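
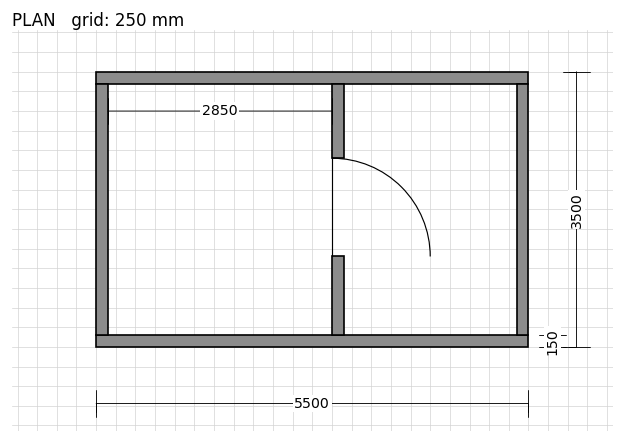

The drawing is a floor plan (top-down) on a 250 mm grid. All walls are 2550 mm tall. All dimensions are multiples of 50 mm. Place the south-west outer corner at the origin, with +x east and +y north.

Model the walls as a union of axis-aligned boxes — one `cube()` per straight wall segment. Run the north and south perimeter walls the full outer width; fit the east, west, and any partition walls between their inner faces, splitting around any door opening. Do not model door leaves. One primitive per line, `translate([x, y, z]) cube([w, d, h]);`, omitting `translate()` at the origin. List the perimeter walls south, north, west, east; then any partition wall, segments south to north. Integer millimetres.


cube([5500, 150, 2550]);
translate([0, 3350, 0]) cube([5500, 150, 2550]);
translate([0, 150, 0]) cube([150, 3200, 2550]);
translate([5350, 150, 0]) cube([150, 3200, 2550]);
translate([3000, 150, 0]) cube([150, 1000, 2550]);
translate([3000, 2400, 0]) cube([150, 950, 2550]);


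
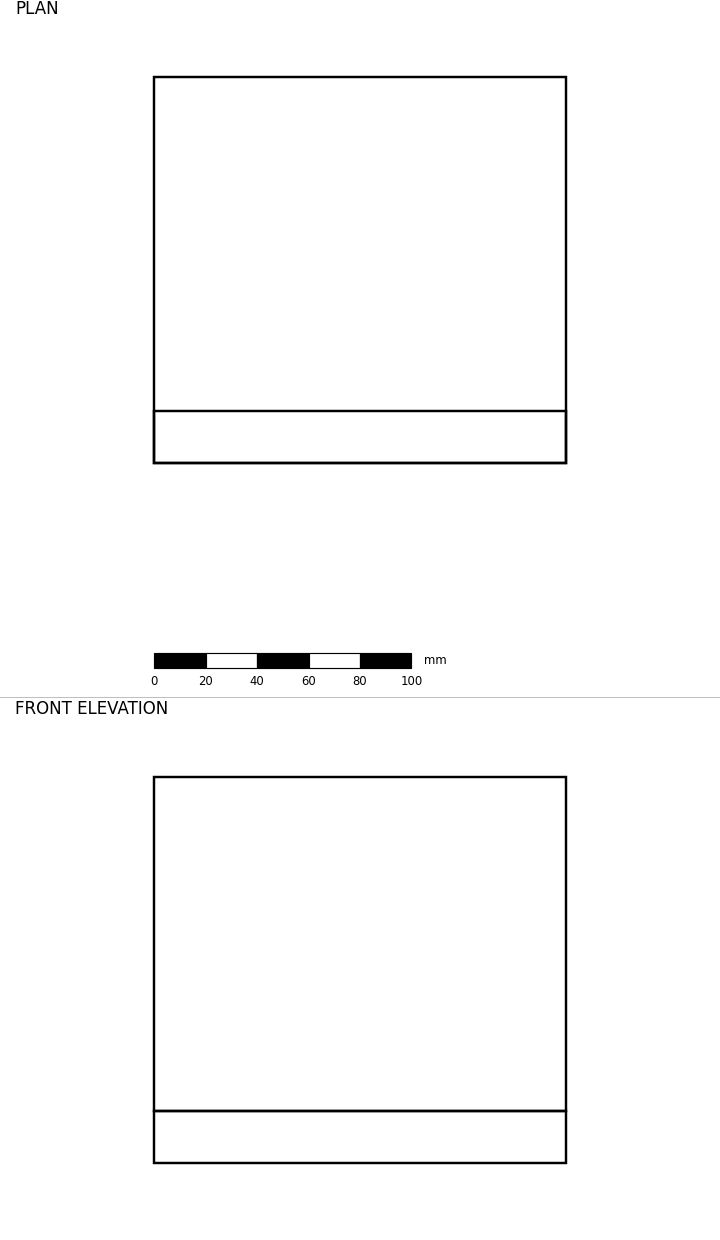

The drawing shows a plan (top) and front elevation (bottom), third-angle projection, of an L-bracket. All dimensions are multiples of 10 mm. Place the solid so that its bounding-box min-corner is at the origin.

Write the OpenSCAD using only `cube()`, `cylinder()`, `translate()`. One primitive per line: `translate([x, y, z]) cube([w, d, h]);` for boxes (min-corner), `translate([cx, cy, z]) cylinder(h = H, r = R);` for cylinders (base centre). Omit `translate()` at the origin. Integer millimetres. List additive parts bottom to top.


cube([160, 150, 20]);
translate([0, 0, 20]) cube([160, 20, 130]);


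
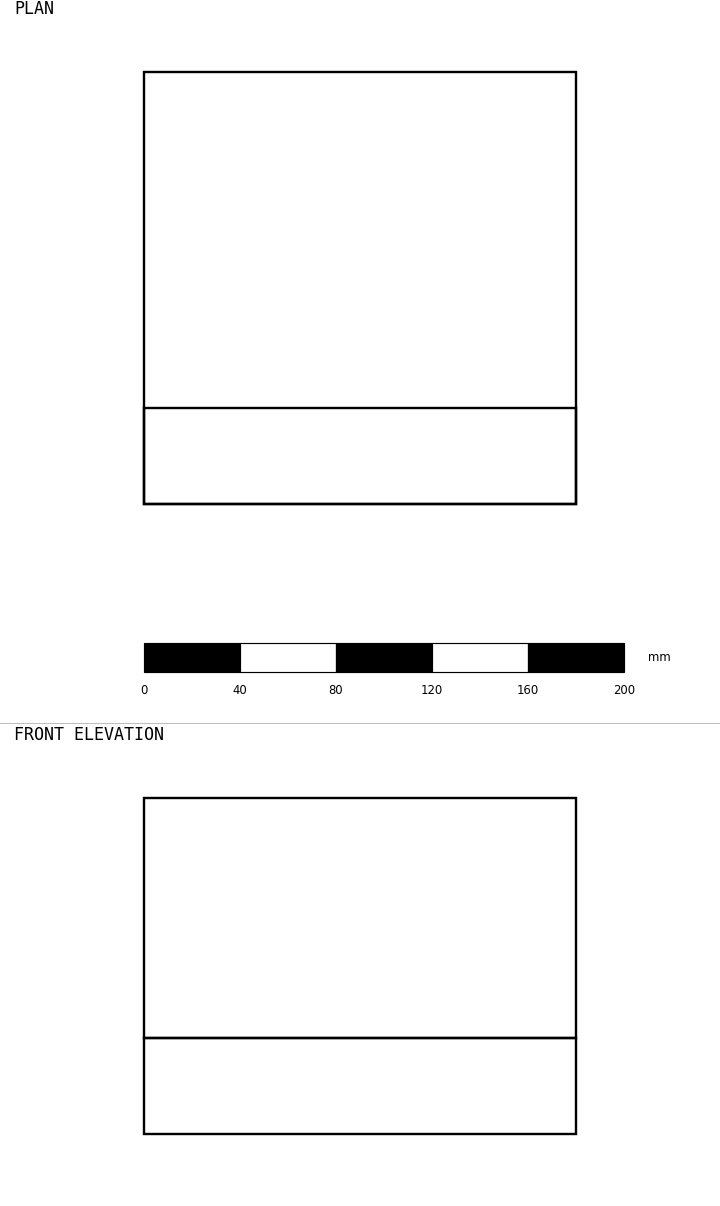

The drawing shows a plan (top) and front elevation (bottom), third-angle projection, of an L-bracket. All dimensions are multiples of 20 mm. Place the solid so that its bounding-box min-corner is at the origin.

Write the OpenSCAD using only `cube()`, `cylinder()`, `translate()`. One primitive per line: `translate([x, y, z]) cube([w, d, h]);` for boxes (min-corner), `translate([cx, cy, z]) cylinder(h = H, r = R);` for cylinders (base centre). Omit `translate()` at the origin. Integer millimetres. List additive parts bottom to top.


cube([180, 180, 40]);
translate([0, 0, 40]) cube([180, 40, 100]);


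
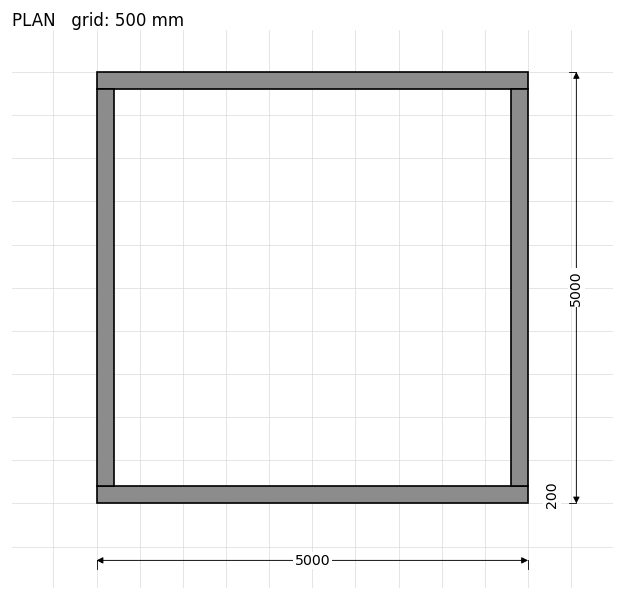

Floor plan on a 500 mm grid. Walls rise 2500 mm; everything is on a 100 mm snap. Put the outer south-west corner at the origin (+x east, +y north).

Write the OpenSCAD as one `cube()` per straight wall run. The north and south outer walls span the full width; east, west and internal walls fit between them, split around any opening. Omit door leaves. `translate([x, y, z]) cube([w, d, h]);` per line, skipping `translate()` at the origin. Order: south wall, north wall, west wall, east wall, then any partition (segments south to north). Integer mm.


cube([5000, 200, 2500]);
translate([0, 4800, 0]) cube([5000, 200, 2500]);
translate([0, 200, 0]) cube([200, 4600, 2500]);
translate([4800, 200, 0]) cube([200, 4600, 2500]);


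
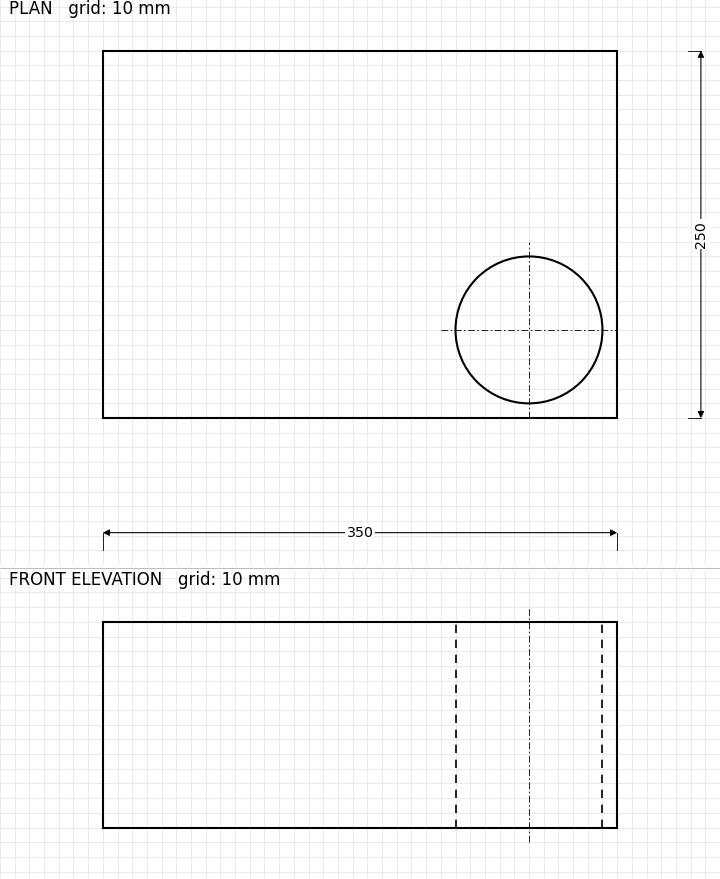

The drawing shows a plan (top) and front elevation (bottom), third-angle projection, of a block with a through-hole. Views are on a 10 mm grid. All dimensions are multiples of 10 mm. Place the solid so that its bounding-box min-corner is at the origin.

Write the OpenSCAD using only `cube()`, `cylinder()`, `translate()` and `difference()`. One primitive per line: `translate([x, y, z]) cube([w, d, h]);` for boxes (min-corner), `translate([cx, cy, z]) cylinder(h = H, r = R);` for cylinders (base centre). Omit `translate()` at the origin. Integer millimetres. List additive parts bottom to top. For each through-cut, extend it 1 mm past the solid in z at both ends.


difference() {
  cube([350, 250, 140]);
  translate([290, 60, -1]) cylinder(h = 142, r = 50);
}


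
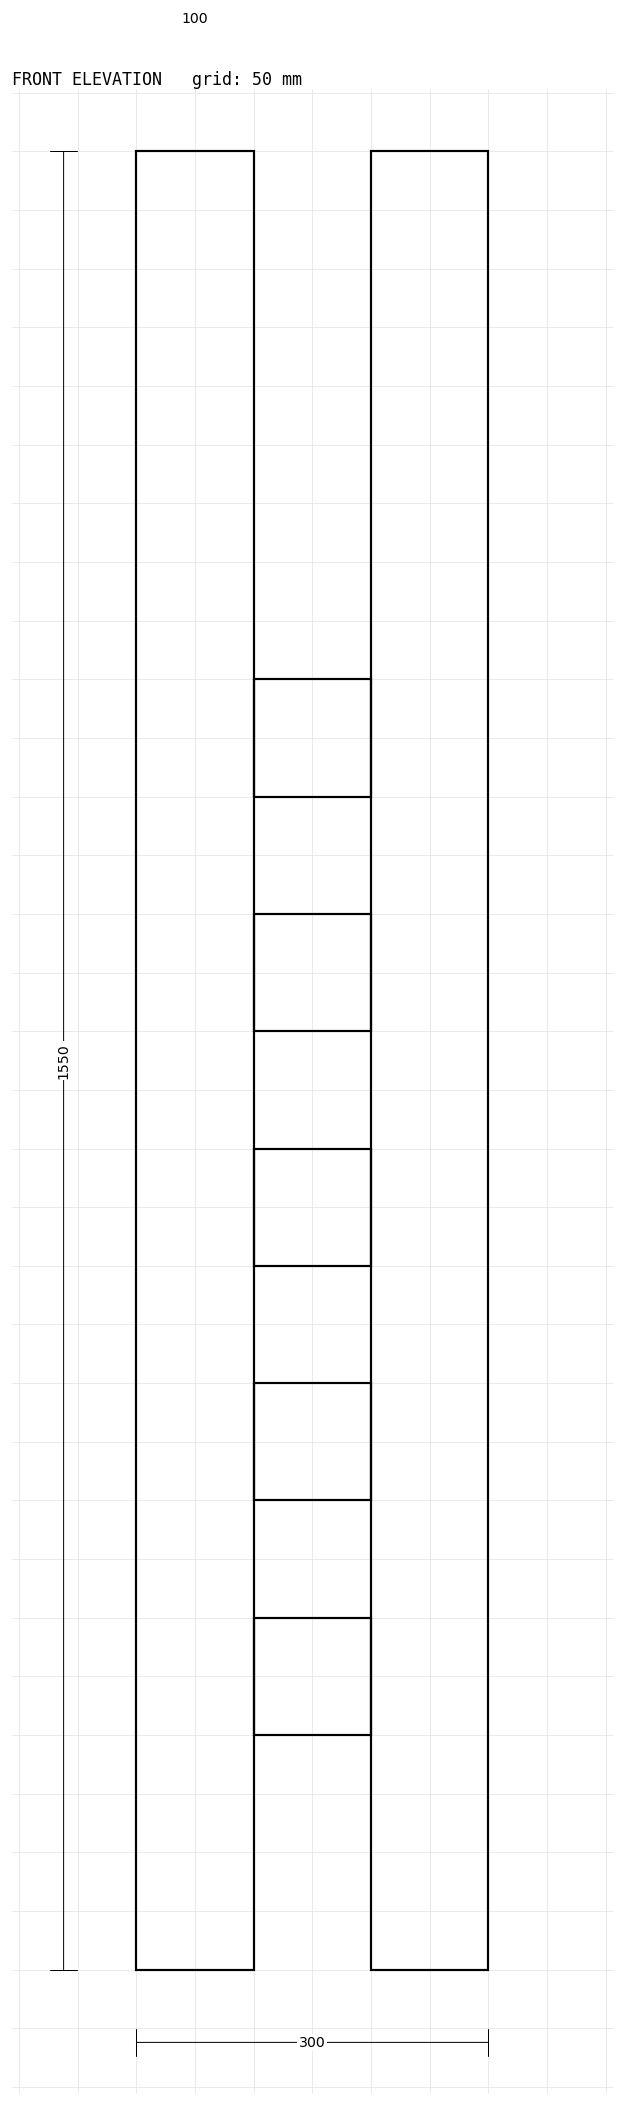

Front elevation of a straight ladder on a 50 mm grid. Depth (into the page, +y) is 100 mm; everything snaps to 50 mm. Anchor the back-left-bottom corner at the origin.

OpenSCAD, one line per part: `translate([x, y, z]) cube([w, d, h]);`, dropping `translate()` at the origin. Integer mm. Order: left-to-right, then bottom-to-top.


cube([100, 100, 1550]);
translate([100, 0, 200]) cube([100, 100, 100]);
translate([100, 0, 400]) cube([100, 100, 100]);
translate([100, 0, 600]) cube([100, 100, 100]);
translate([100, 0, 800]) cube([100, 100, 100]);
translate([100, 0, 1000]) cube([100, 100, 100]);
translate([200, 0, 0]) cube([100, 100, 1550]);


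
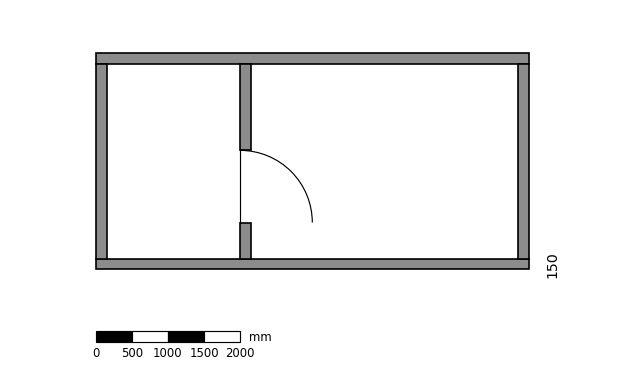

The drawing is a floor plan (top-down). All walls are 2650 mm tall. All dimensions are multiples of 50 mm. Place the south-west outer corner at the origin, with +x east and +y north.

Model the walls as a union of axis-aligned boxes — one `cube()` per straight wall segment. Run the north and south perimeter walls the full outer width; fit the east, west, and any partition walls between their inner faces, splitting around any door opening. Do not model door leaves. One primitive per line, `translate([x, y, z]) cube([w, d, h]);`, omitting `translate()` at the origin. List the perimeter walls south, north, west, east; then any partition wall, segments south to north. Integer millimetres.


cube([6000, 150, 2650]);
translate([0, 2850, 0]) cube([6000, 150, 2650]);
translate([0, 150, 0]) cube([150, 2700, 2650]);
translate([5850, 150, 0]) cube([150, 2700, 2650]);
translate([2000, 150, 0]) cube([150, 500, 2650]);
translate([2000, 1650, 0]) cube([150, 1200, 2650]);


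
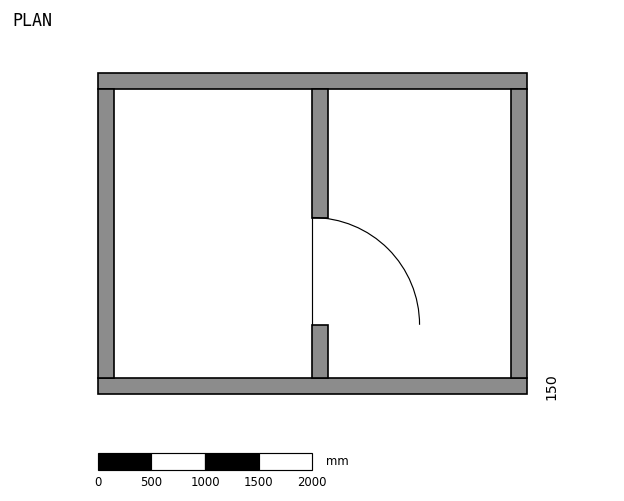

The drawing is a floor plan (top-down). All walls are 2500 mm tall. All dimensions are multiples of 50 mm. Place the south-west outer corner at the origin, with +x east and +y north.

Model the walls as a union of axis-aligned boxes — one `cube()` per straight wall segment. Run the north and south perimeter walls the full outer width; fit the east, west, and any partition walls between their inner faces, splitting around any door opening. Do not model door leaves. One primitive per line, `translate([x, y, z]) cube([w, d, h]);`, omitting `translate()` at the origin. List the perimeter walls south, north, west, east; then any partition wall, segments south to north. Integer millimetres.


cube([4000, 150, 2500]);
translate([0, 2850, 0]) cube([4000, 150, 2500]);
translate([0, 150, 0]) cube([150, 2700, 2500]);
translate([3850, 150, 0]) cube([150, 2700, 2500]);
translate([2000, 150, 0]) cube([150, 500, 2500]);
translate([2000, 1650, 0]) cube([150, 1200, 2500]);


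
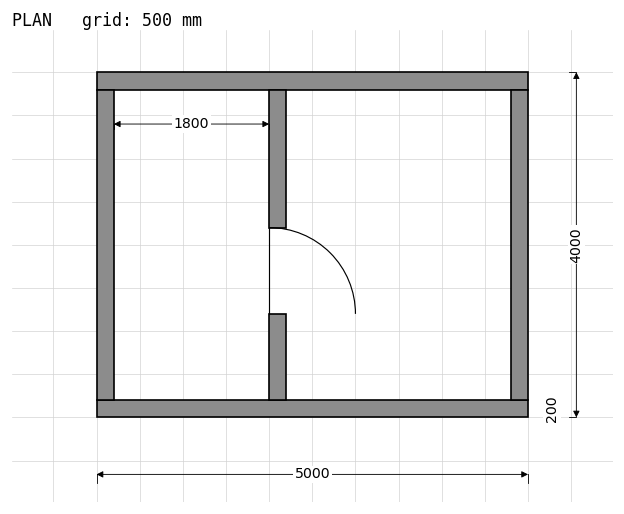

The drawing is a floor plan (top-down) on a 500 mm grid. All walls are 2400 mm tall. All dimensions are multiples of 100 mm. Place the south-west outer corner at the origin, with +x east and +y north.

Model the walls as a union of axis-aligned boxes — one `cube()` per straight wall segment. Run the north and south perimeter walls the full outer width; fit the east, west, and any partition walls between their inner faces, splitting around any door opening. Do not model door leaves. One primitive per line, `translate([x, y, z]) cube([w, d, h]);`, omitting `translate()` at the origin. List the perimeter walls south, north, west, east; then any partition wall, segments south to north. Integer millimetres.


cube([5000, 200, 2400]);
translate([0, 3800, 0]) cube([5000, 200, 2400]);
translate([0, 200, 0]) cube([200, 3600, 2400]);
translate([4800, 200, 0]) cube([200, 3600, 2400]);
translate([2000, 200, 0]) cube([200, 1000, 2400]);
translate([2000, 2200, 0]) cube([200, 1600, 2400]);


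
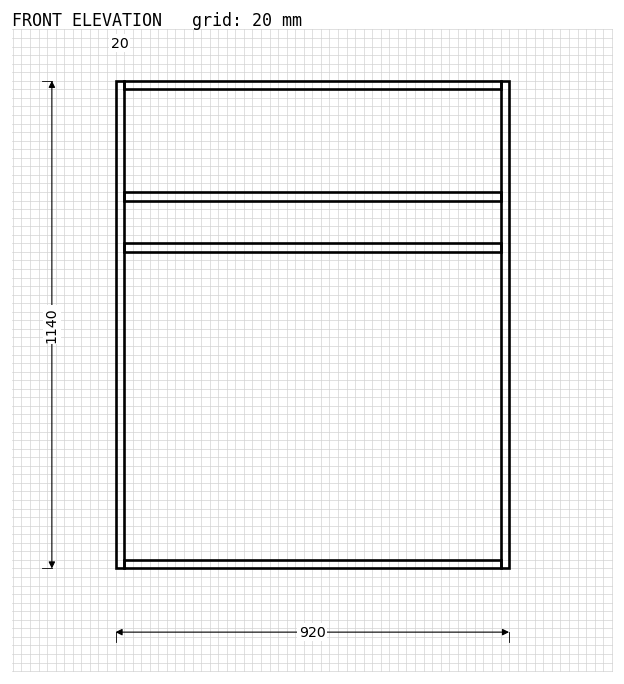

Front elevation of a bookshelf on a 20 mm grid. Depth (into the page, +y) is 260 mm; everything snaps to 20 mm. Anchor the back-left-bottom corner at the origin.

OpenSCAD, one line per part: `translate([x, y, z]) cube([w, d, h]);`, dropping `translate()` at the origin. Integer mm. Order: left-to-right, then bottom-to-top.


cube([20, 260, 1140]);
translate([20, 0, 0]) cube([880, 260, 20]);
translate([20, 0, 740]) cube([880, 260, 20]);
translate([20, 0, 860]) cube([880, 260, 20]);
translate([20, 0, 1120]) cube([880, 260, 20]);
translate([900, 0, 0]) cube([20, 260, 1140]);


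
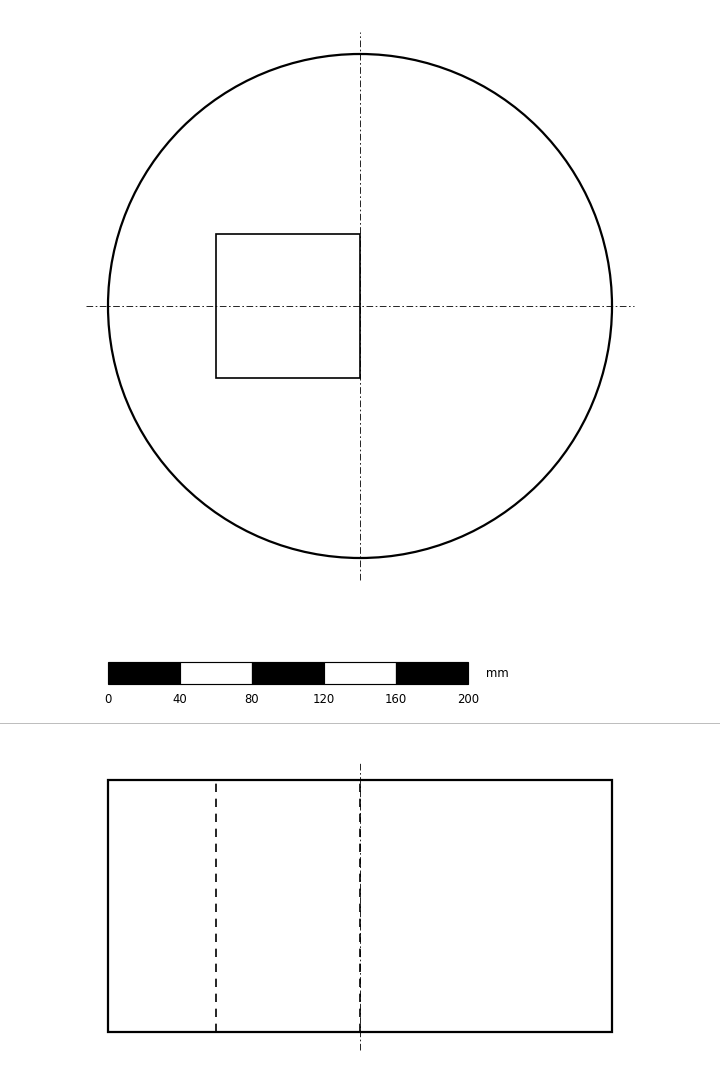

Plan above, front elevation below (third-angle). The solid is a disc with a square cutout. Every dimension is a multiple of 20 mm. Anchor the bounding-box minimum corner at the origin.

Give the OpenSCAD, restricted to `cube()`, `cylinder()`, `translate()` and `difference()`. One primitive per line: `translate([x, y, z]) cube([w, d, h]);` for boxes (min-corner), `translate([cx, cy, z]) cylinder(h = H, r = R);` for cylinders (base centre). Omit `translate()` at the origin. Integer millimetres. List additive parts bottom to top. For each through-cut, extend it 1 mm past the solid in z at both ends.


difference() {
  translate([140, 140, 0]) cylinder(h = 140, r = 140);
  translate([60, 100, -1]) cube([80, 80, 142]);
}


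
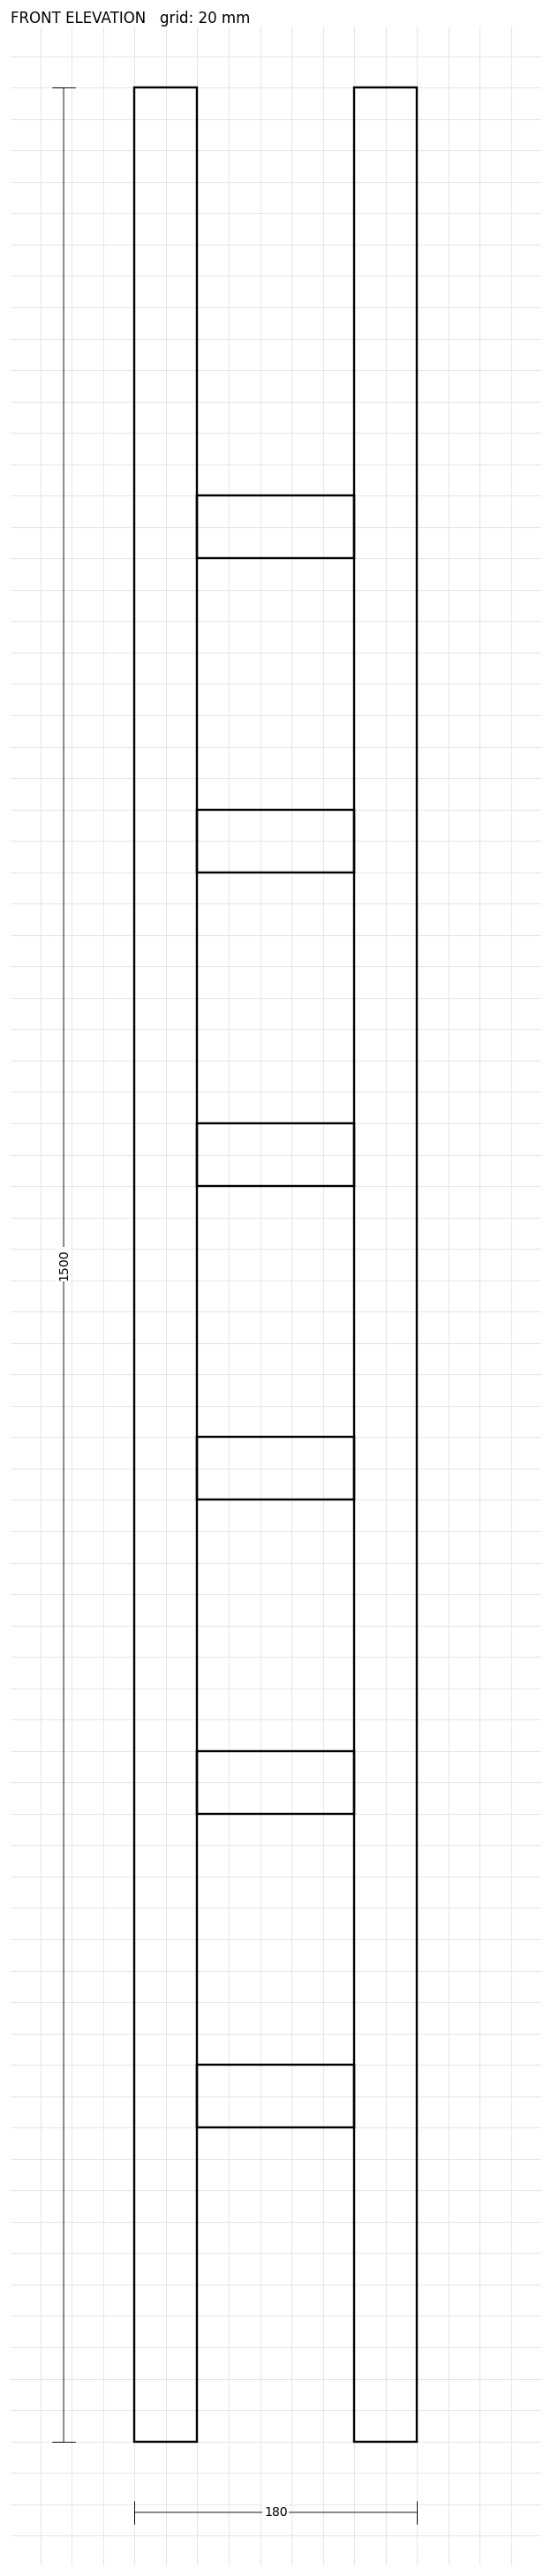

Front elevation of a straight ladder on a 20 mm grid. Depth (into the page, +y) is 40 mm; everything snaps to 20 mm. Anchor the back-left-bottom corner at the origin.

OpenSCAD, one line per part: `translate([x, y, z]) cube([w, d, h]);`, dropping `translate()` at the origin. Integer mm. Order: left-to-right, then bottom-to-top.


cube([40, 40, 1500]);
translate([40, 0, 200]) cube([100, 40, 40]);
translate([40, 0, 400]) cube([100, 40, 40]);
translate([40, 0, 600]) cube([100, 40, 40]);
translate([40, 0, 800]) cube([100, 40, 40]);
translate([40, 0, 1000]) cube([100, 40, 40]);
translate([40, 0, 1200]) cube([100, 40, 40]);
translate([140, 0, 0]) cube([40, 40, 1500]);


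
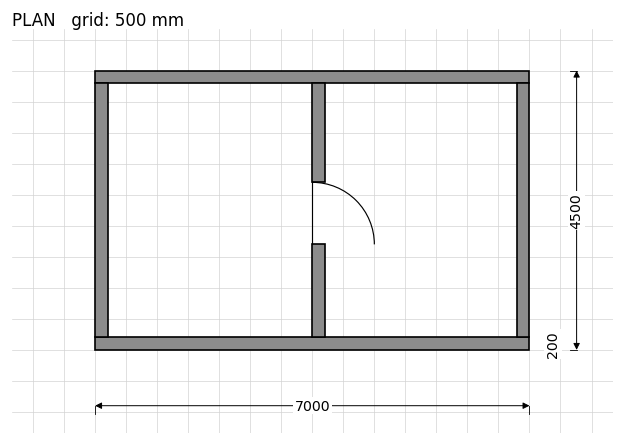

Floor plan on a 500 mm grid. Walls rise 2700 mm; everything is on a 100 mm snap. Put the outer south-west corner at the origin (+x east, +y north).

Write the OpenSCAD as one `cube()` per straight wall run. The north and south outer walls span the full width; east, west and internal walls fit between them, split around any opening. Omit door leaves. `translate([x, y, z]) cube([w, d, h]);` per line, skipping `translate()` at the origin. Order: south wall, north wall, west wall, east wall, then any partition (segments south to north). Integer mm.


cube([7000, 200, 2700]);
translate([0, 4300, 0]) cube([7000, 200, 2700]);
translate([0, 200, 0]) cube([200, 4100, 2700]);
translate([6800, 200, 0]) cube([200, 4100, 2700]);
translate([3500, 200, 0]) cube([200, 1500, 2700]);
translate([3500, 2700, 0]) cube([200, 1600, 2700]);


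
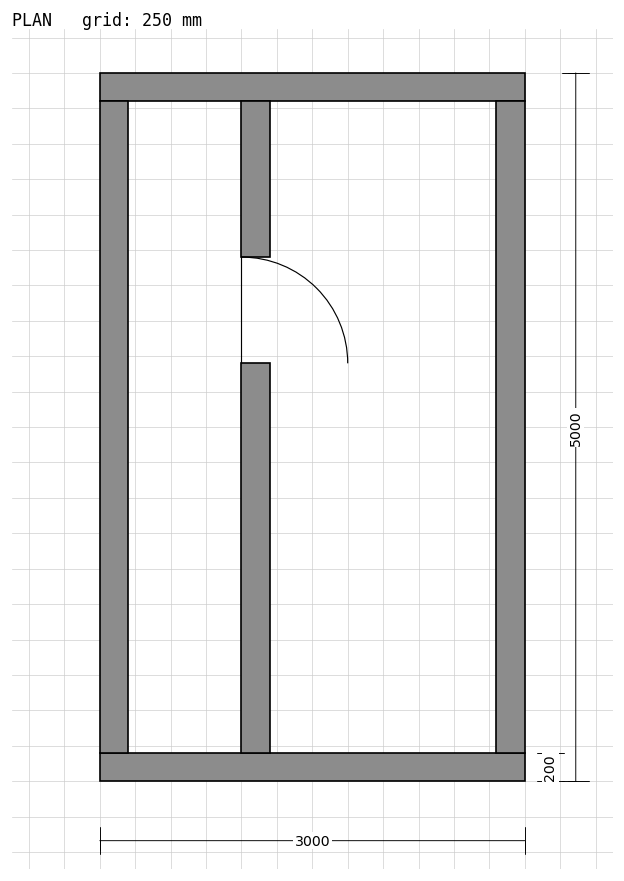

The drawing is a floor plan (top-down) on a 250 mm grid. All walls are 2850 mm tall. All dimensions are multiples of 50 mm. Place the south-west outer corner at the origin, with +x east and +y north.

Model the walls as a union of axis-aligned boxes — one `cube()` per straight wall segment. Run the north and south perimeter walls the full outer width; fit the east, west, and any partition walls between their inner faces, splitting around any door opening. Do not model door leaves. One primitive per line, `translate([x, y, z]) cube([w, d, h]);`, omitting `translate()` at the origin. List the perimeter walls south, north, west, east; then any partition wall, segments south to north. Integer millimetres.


cube([3000, 200, 2850]);
translate([0, 4800, 0]) cube([3000, 200, 2850]);
translate([0, 200, 0]) cube([200, 4600, 2850]);
translate([2800, 200, 0]) cube([200, 4600, 2850]);
translate([1000, 200, 0]) cube([200, 2750, 2850]);
translate([1000, 3700, 0]) cube([200, 1100, 2850]);


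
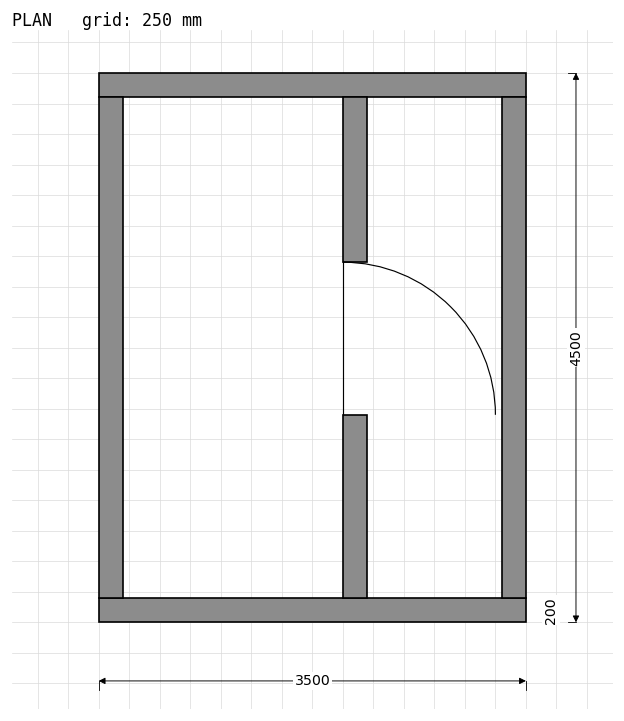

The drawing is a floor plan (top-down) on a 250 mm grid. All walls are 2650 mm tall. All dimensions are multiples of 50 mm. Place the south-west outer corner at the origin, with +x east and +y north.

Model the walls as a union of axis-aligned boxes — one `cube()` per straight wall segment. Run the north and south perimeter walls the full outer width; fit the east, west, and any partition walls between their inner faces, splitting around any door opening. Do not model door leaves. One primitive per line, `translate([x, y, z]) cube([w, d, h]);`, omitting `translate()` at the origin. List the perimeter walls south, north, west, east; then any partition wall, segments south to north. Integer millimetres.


cube([3500, 200, 2650]);
translate([0, 4300, 0]) cube([3500, 200, 2650]);
translate([0, 200, 0]) cube([200, 4100, 2650]);
translate([3300, 200, 0]) cube([200, 4100, 2650]);
translate([2000, 200, 0]) cube([200, 1500, 2650]);
translate([2000, 2950, 0]) cube([200, 1350, 2650]);


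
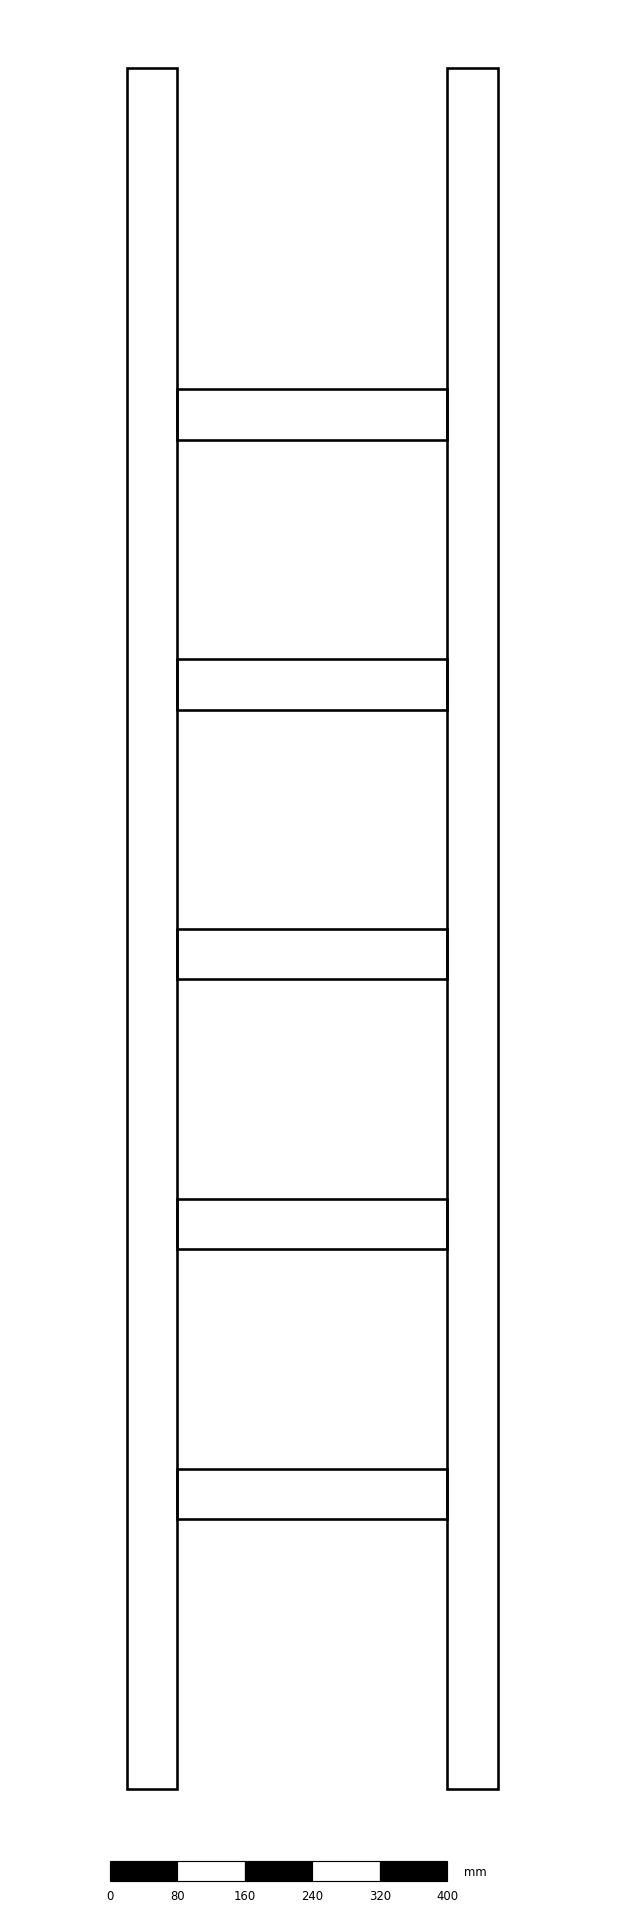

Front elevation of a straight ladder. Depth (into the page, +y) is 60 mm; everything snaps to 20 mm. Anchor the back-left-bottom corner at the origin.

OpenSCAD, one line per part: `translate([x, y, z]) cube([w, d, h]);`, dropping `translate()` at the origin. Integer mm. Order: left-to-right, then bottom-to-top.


cube([60, 60, 2040]);
translate([60, 0, 320]) cube([320, 60, 60]);
translate([60, 0, 640]) cube([320, 60, 60]);
translate([60, 0, 960]) cube([320, 60, 60]);
translate([60, 0, 1280]) cube([320, 60, 60]);
translate([60, 0, 1600]) cube([320, 60, 60]);
translate([380, 0, 0]) cube([60, 60, 2040]);


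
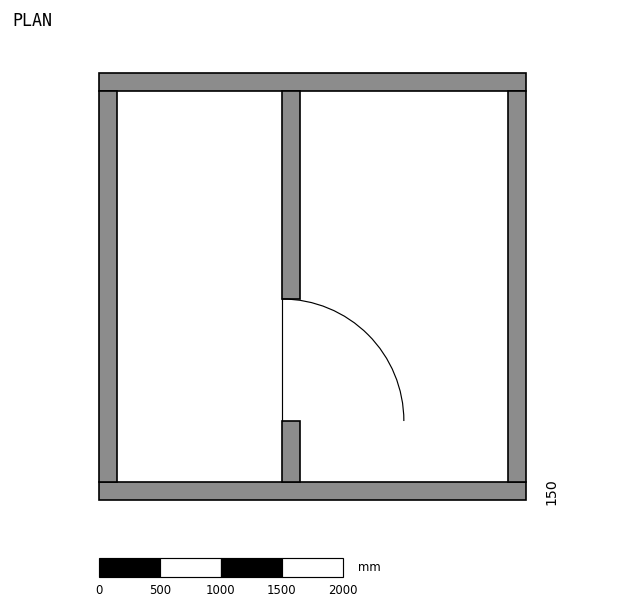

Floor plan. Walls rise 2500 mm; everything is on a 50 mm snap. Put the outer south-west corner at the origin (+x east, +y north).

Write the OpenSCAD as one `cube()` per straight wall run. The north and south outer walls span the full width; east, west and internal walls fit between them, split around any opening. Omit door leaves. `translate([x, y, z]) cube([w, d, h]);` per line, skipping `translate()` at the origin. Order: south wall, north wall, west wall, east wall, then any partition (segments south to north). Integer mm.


cube([3500, 150, 2500]);
translate([0, 3350, 0]) cube([3500, 150, 2500]);
translate([0, 150, 0]) cube([150, 3200, 2500]);
translate([3350, 150, 0]) cube([150, 3200, 2500]);
translate([1500, 150, 0]) cube([150, 500, 2500]);
translate([1500, 1650, 0]) cube([150, 1700, 2500]);


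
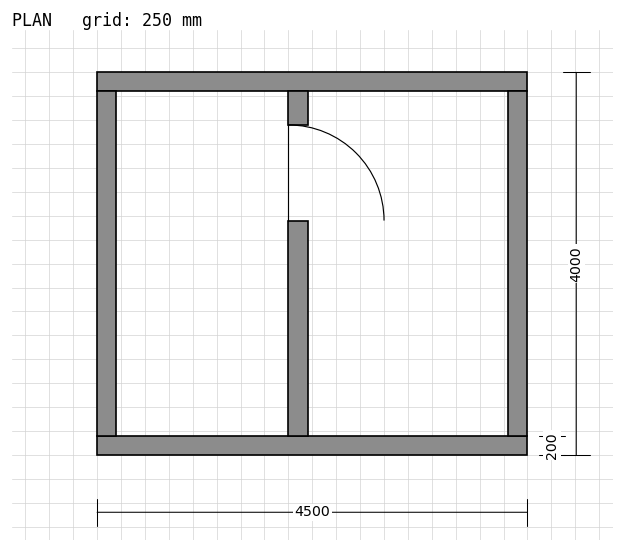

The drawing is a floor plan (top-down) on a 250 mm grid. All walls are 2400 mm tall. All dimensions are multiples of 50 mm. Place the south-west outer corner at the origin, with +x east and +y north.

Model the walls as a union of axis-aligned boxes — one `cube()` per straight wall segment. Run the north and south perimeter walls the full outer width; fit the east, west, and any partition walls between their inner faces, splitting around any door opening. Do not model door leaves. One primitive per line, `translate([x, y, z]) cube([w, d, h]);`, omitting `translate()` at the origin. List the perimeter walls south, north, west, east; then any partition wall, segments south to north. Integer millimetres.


cube([4500, 200, 2400]);
translate([0, 3800, 0]) cube([4500, 200, 2400]);
translate([0, 200, 0]) cube([200, 3600, 2400]);
translate([4300, 200, 0]) cube([200, 3600, 2400]);
translate([2000, 200, 0]) cube([200, 2250, 2400]);
translate([2000, 3450, 0]) cube([200, 350, 2400]);


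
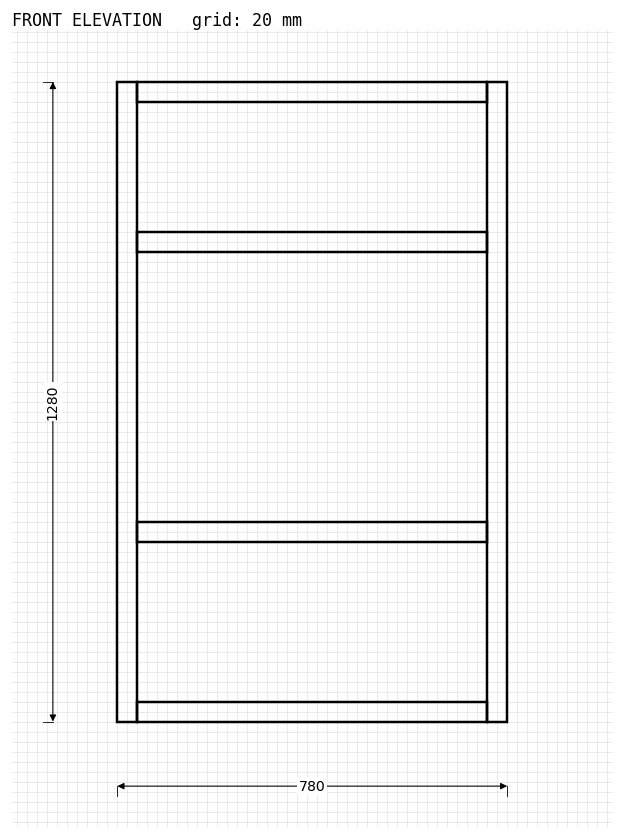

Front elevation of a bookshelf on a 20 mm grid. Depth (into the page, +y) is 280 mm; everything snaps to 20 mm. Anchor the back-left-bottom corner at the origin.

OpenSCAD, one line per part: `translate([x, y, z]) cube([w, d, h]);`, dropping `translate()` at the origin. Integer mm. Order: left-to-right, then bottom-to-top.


cube([40, 280, 1280]);
translate([40, 0, 0]) cube([700, 280, 40]);
translate([40, 0, 360]) cube([700, 280, 40]);
translate([40, 0, 940]) cube([700, 280, 40]);
translate([40, 0, 1240]) cube([700, 280, 40]);
translate([740, 0, 0]) cube([40, 280, 1280]);


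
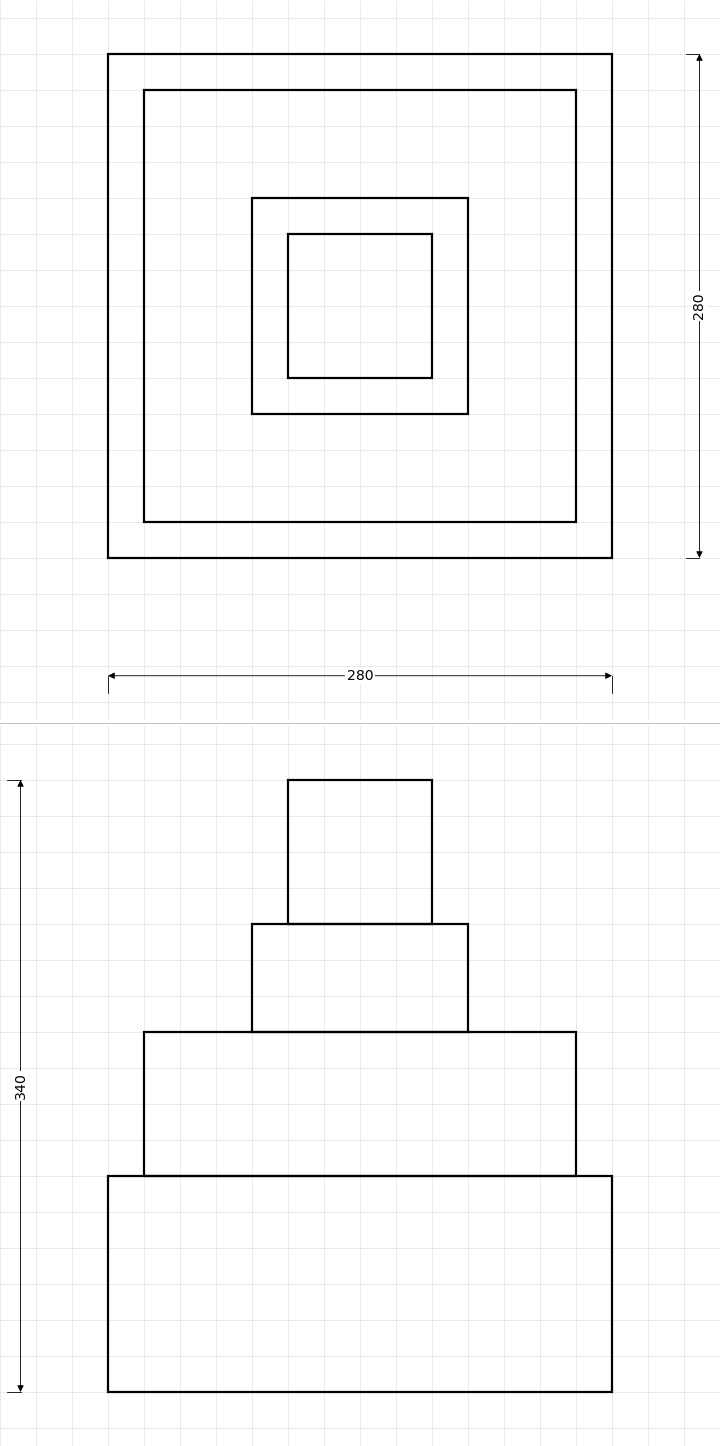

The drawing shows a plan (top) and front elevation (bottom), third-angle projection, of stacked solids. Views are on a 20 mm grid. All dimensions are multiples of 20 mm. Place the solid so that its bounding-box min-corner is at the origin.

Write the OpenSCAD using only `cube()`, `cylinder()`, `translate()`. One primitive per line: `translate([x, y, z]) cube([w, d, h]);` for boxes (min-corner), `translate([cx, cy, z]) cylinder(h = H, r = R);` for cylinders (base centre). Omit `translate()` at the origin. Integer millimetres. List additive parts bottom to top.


cube([280, 280, 120]);
translate([20, 20, 120]) cube([240, 240, 80]);
translate([80, 80, 200]) cube([120, 120, 60]);
translate([100, 100, 260]) cube([80, 80, 80]);


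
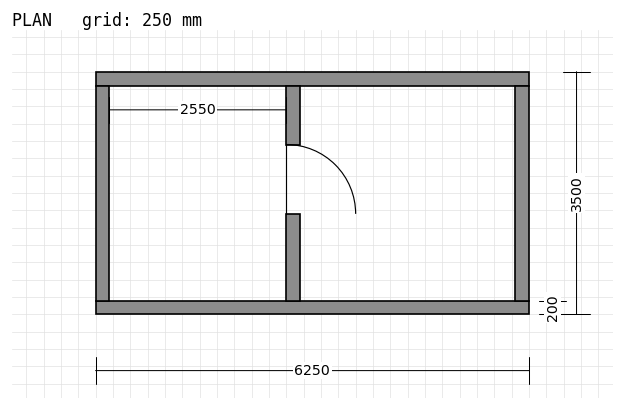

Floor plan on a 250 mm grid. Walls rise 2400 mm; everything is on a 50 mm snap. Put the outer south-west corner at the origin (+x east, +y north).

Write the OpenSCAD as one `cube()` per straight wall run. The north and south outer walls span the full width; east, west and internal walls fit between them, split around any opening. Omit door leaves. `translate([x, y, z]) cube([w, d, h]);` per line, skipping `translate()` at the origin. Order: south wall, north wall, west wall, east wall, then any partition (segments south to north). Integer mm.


cube([6250, 200, 2400]);
translate([0, 3300, 0]) cube([6250, 200, 2400]);
translate([0, 200, 0]) cube([200, 3100, 2400]);
translate([6050, 200, 0]) cube([200, 3100, 2400]);
translate([2750, 200, 0]) cube([200, 1250, 2400]);
translate([2750, 2450, 0]) cube([200, 850, 2400]);


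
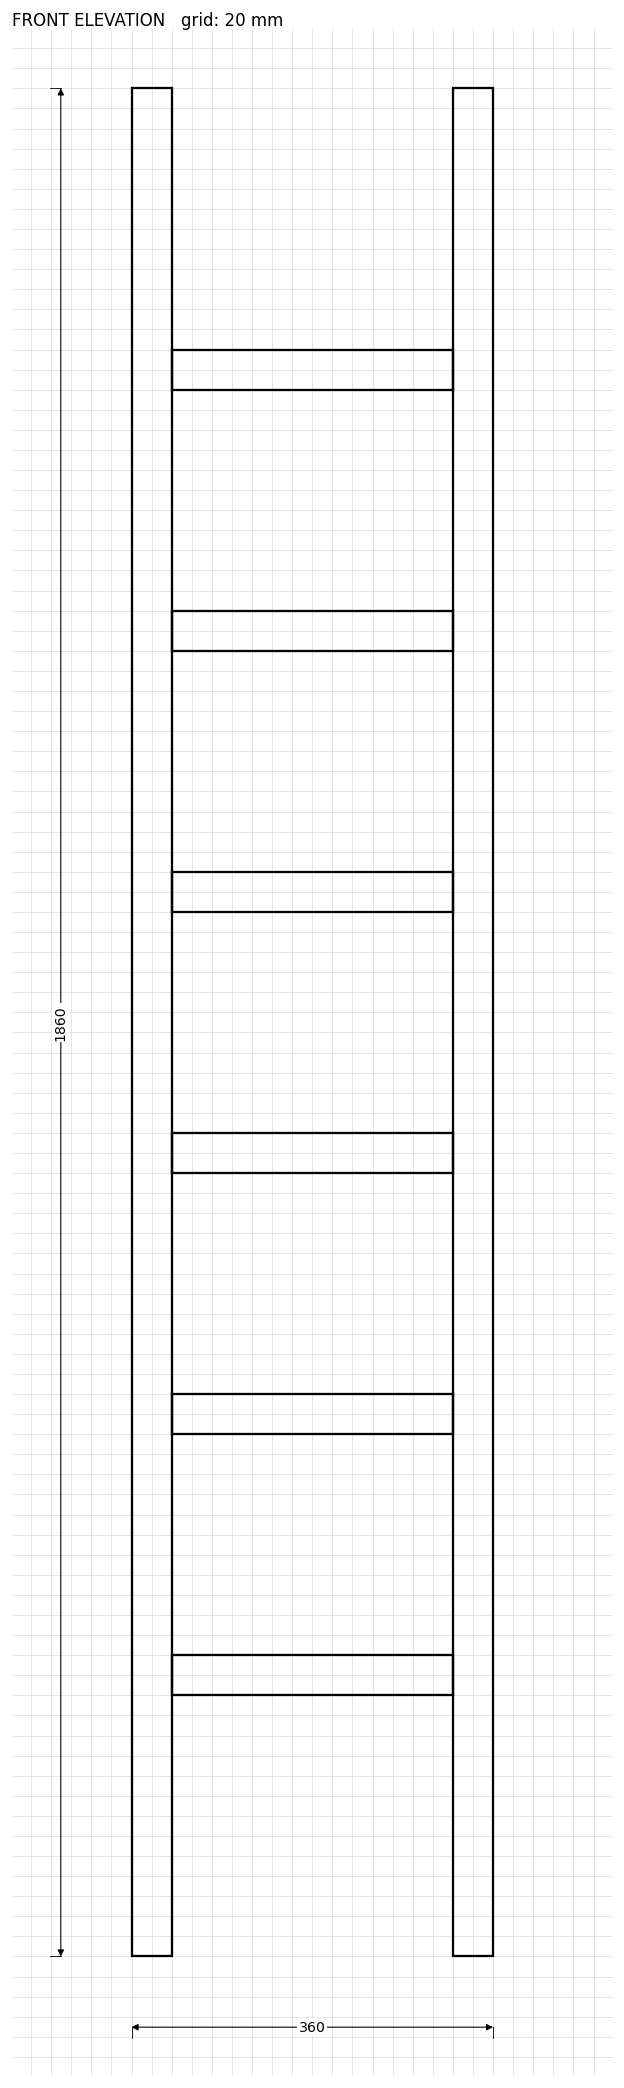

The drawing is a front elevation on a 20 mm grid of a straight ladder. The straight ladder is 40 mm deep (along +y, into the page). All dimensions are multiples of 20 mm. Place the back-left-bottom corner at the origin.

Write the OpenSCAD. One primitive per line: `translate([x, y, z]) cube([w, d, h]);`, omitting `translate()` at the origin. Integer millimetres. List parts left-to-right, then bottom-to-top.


cube([40, 40, 1860]);
translate([40, 0, 260]) cube([280, 40, 40]);
translate([40, 0, 520]) cube([280, 40, 40]);
translate([40, 0, 780]) cube([280, 40, 40]);
translate([40, 0, 1040]) cube([280, 40, 40]);
translate([40, 0, 1300]) cube([280, 40, 40]);
translate([40, 0, 1560]) cube([280, 40, 40]);
translate([320, 0, 0]) cube([40, 40, 1860]);


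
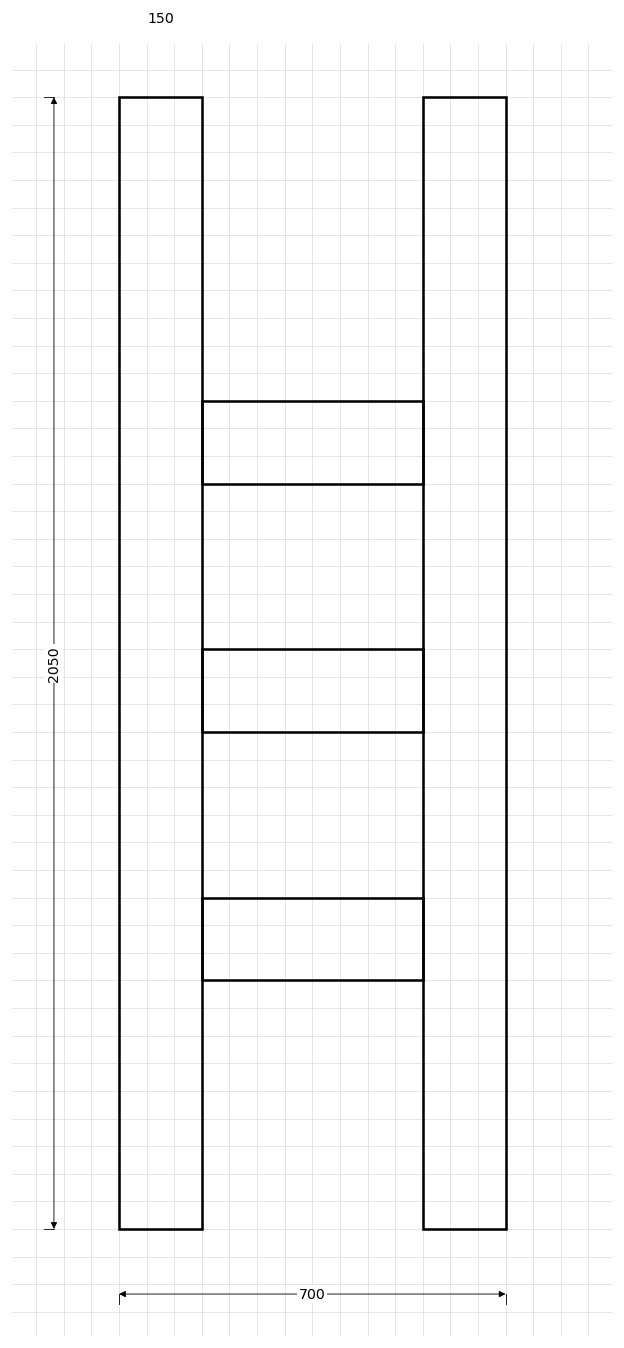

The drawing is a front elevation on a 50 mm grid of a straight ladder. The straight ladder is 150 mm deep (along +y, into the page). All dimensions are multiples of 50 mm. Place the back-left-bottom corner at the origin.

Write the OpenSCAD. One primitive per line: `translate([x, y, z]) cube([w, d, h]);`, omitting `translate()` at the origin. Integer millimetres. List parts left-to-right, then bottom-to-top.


cube([150, 150, 2050]);
translate([150, 0, 450]) cube([400, 150, 150]);
translate([150, 0, 900]) cube([400, 150, 150]);
translate([150, 0, 1350]) cube([400, 150, 150]);
translate([550, 0, 0]) cube([150, 150, 2050]);


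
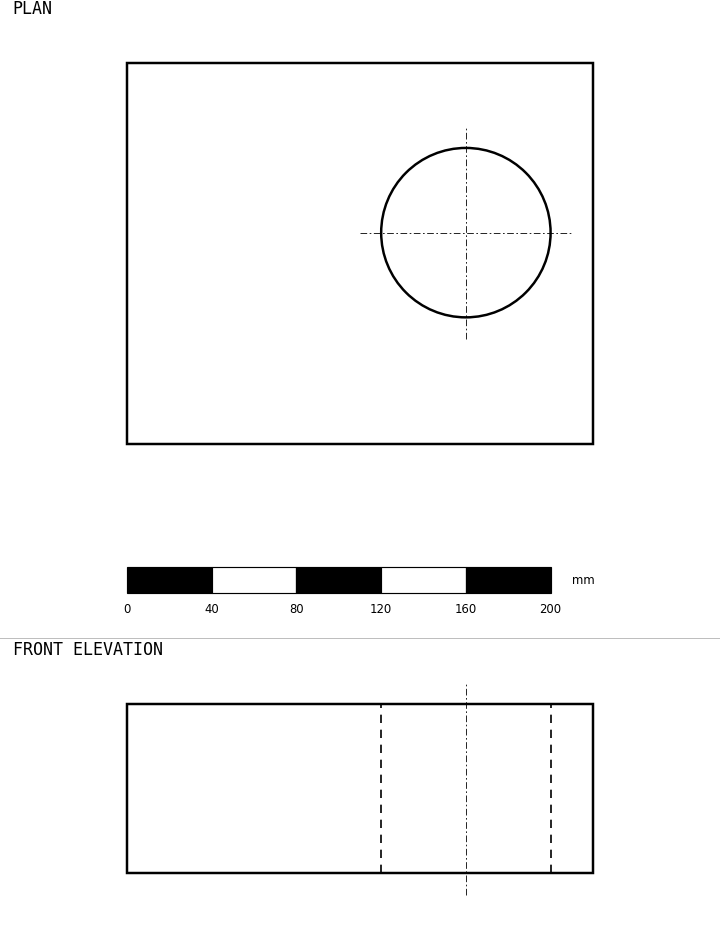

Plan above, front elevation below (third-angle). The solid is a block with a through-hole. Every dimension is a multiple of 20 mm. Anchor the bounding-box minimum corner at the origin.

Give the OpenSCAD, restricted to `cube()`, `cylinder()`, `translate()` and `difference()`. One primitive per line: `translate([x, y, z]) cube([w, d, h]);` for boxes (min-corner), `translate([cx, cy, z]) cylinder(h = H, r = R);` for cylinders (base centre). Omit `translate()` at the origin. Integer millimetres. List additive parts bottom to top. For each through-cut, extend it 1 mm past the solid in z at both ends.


difference() {
  cube([220, 180, 80]);
  translate([160, 100, -1]) cylinder(h = 82, r = 40);
}


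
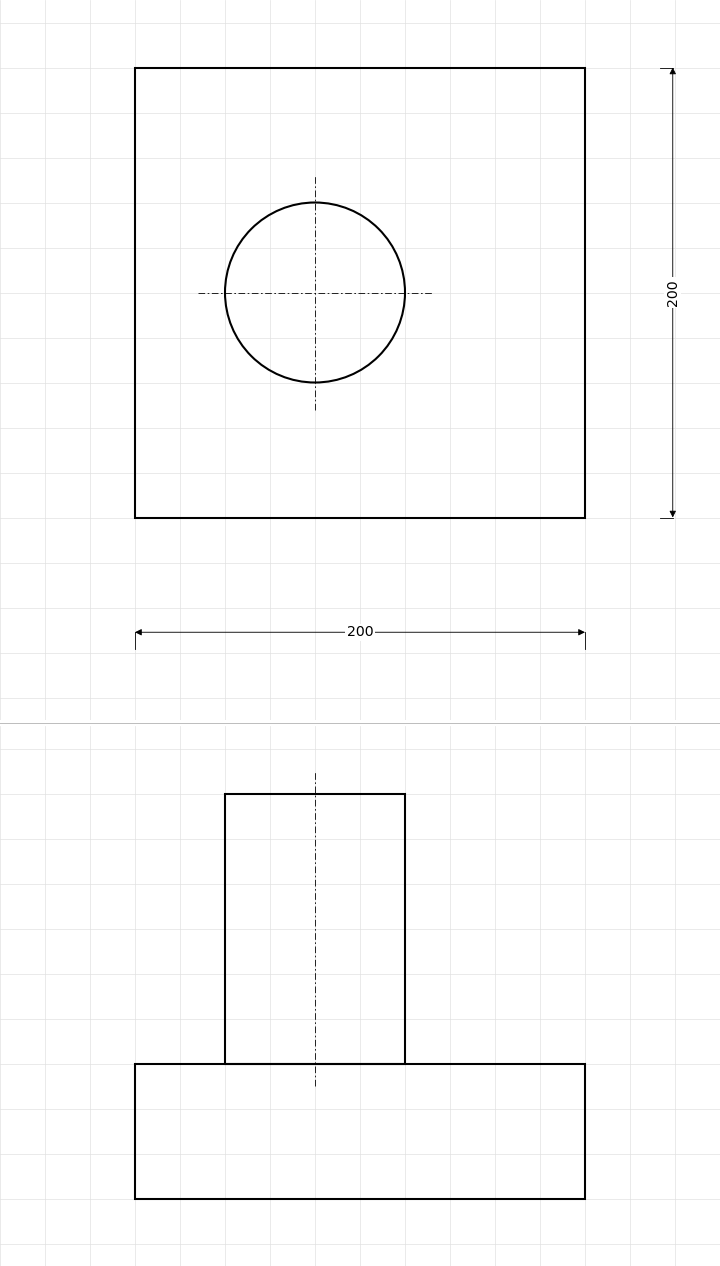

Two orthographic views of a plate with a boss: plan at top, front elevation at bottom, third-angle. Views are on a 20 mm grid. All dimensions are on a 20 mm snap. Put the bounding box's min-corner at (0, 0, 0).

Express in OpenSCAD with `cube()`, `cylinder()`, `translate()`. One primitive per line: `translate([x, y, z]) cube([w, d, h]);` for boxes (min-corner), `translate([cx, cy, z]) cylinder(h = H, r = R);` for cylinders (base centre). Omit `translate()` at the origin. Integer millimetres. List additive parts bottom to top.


cube([200, 200, 60]);
translate([80, 100, 60]) cylinder(h = 120, r = 40);


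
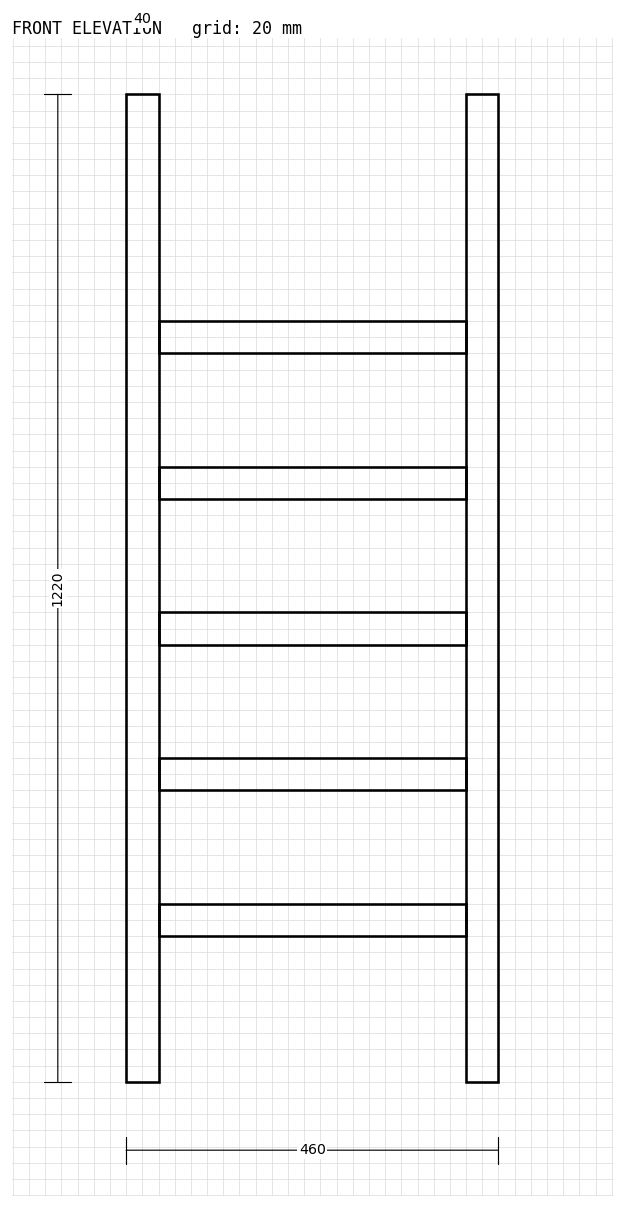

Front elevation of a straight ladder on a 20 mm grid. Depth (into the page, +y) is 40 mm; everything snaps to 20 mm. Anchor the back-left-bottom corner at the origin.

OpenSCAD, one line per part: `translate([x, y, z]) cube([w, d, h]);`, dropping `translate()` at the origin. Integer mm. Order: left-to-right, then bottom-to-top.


cube([40, 40, 1220]);
translate([40, 0, 180]) cube([380, 40, 40]);
translate([40, 0, 360]) cube([380, 40, 40]);
translate([40, 0, 540]) cube([380, 40, 40]);
translate([40, 0, 720]) cube([380, 40, 40]);
translate([40, 0, 900]) cube([380, 40, 40]);
translate([420, 0, 0]) cube([40, 40, 1220]);


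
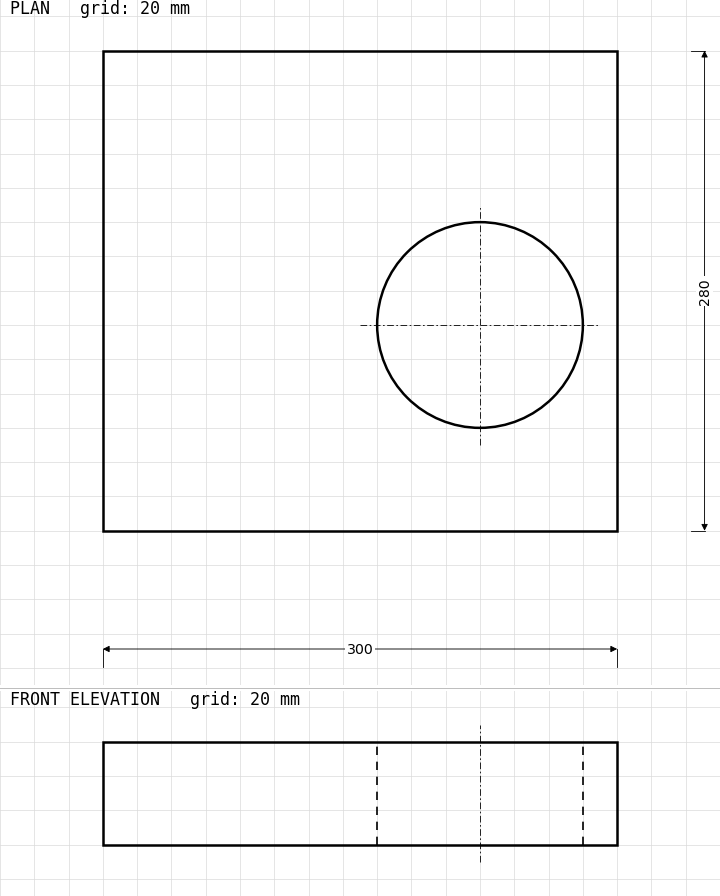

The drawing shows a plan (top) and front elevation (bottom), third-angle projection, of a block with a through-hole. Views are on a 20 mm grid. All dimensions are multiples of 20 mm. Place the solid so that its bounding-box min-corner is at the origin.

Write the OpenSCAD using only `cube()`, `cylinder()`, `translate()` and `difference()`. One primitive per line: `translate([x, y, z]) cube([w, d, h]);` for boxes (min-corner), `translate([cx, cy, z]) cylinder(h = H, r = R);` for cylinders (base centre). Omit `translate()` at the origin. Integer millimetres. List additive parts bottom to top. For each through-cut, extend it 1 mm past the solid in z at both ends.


difference() {
  cube([300, 280, 60]);
  translate([220, 120, -1]) cylinder(h = 62, r = 60);
}


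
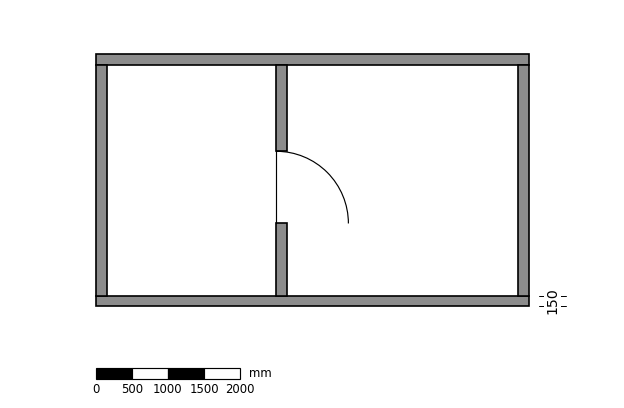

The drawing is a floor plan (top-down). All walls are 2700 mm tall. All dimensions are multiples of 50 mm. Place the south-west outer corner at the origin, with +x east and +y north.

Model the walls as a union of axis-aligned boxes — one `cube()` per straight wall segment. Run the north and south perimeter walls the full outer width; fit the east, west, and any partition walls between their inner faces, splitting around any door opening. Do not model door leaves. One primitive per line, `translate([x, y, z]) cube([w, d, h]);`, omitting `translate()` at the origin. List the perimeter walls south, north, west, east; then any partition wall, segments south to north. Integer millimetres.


cube([6000, 150, 2700]);
translate([0, 3350, 0]) cube([6000, 150, 2700]);
translate([0, 150, 0]) cube([150, 3200, 2700]);
translate([5850, 150, 0]) cube([150, 3200, 2700]);
translate([2500, 150, 0]) cube([150, 1000, 2700]);
translate([2500, 2150, 0]) cube([150, 1200, 2700]);


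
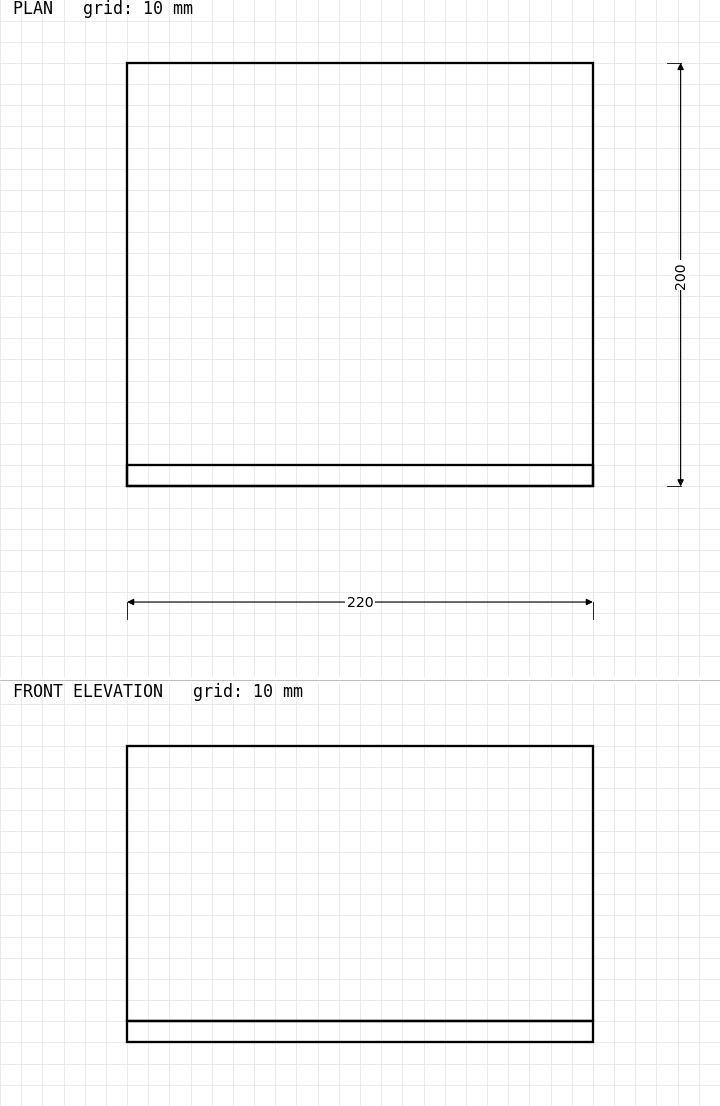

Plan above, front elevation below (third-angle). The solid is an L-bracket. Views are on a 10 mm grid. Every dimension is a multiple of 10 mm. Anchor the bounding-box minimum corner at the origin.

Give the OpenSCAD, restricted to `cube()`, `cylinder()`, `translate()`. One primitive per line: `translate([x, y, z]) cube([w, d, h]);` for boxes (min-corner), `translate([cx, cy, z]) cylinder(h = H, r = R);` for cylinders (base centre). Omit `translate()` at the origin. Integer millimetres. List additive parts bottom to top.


cube([220, 200, 10]);
translate([0, 0, 10]) cube([220, 10, 130]);


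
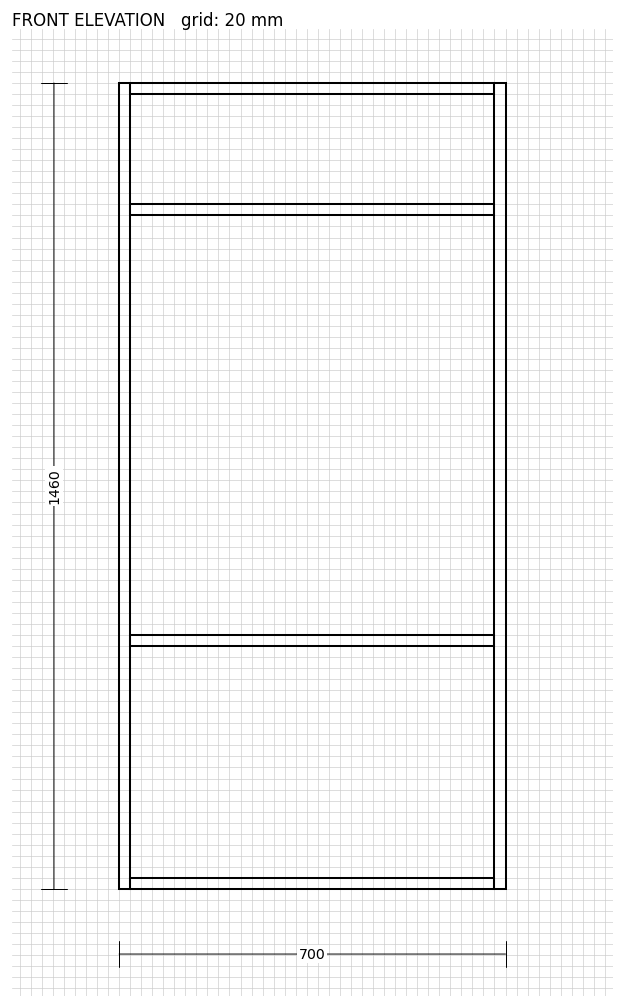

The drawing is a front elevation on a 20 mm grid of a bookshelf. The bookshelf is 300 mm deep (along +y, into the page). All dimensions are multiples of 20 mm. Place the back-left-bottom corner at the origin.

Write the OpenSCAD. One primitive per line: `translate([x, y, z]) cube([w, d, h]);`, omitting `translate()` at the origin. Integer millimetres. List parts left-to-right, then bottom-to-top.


cube([20, 300, 1460]);
translate([20, 0, 0]) cube([660, 300, 20]);
translate([20, 0, 440]) cube([660, 300, 20]);
translate([20, 0, 1220]) cube([660, 300, 20]);
translate([20, 0, 1440]) cube([660, 300, 20]);
translate([680, 0, 0]) cube([20, 300, 1460]);


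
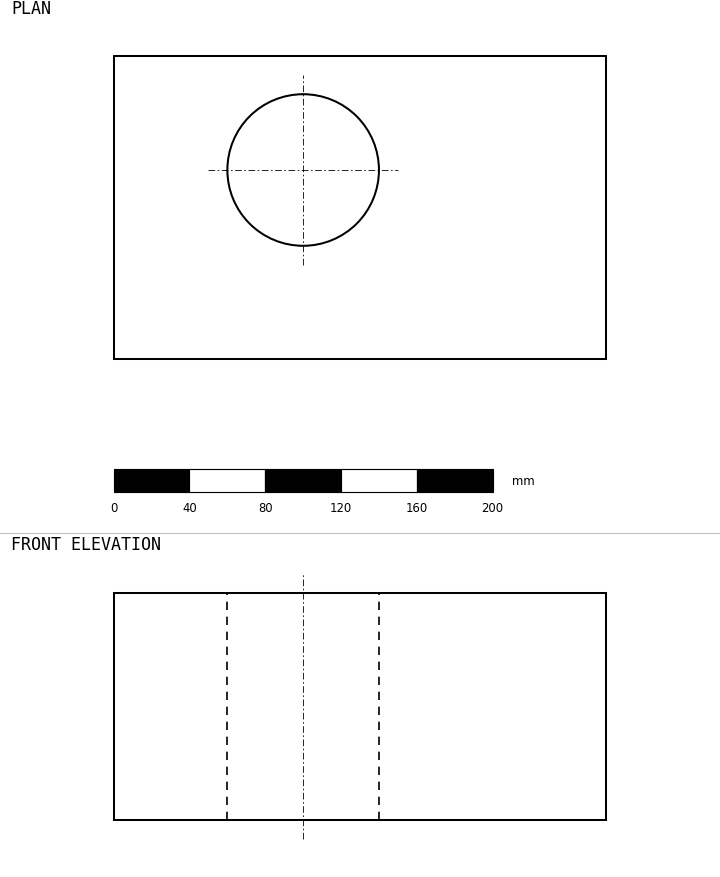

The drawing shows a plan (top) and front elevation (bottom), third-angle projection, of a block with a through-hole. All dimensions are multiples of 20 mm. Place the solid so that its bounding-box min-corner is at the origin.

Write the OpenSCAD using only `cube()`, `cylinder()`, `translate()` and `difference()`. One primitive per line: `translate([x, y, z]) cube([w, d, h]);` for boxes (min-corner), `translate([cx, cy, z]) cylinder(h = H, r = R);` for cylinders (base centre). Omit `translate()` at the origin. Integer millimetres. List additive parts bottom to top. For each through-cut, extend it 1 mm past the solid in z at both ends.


difference() {
  cube([260, 160, 120]);
  translate([100, 100, -1]) cylinder(h = 122, r = 40);
}


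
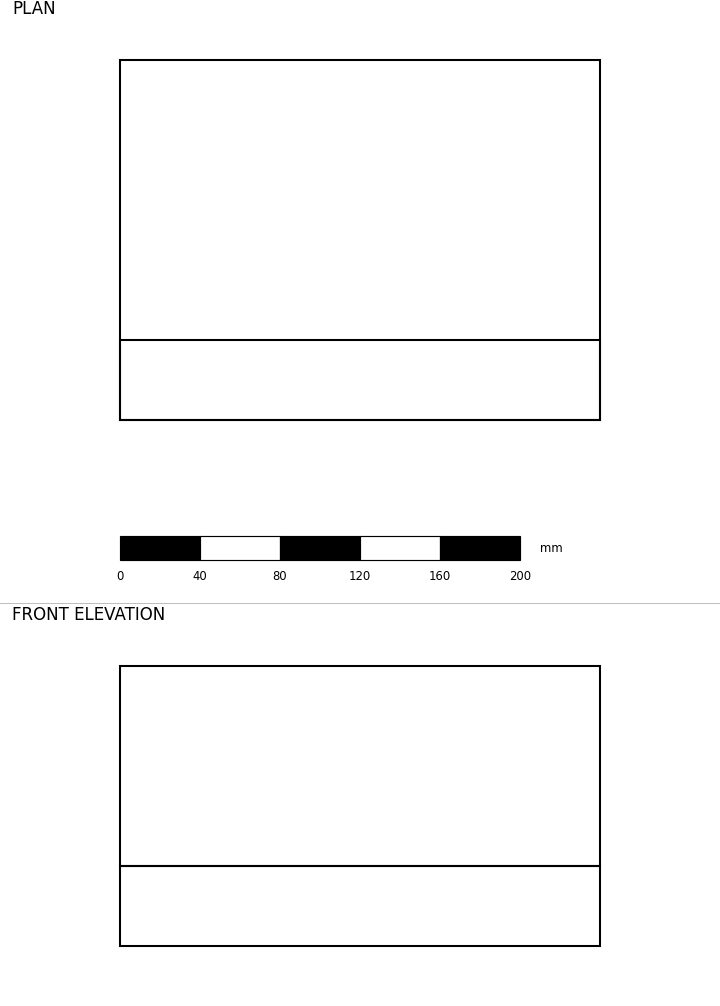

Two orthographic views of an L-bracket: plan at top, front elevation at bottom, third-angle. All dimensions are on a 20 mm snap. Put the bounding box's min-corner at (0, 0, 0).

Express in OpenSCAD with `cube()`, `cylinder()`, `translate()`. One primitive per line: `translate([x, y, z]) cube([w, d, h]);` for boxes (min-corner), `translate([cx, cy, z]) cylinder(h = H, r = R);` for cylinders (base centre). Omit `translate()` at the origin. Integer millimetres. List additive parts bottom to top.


cube([240, 180, 40]);
translate([0, 0, 40]) cube([240, 40, 100]);


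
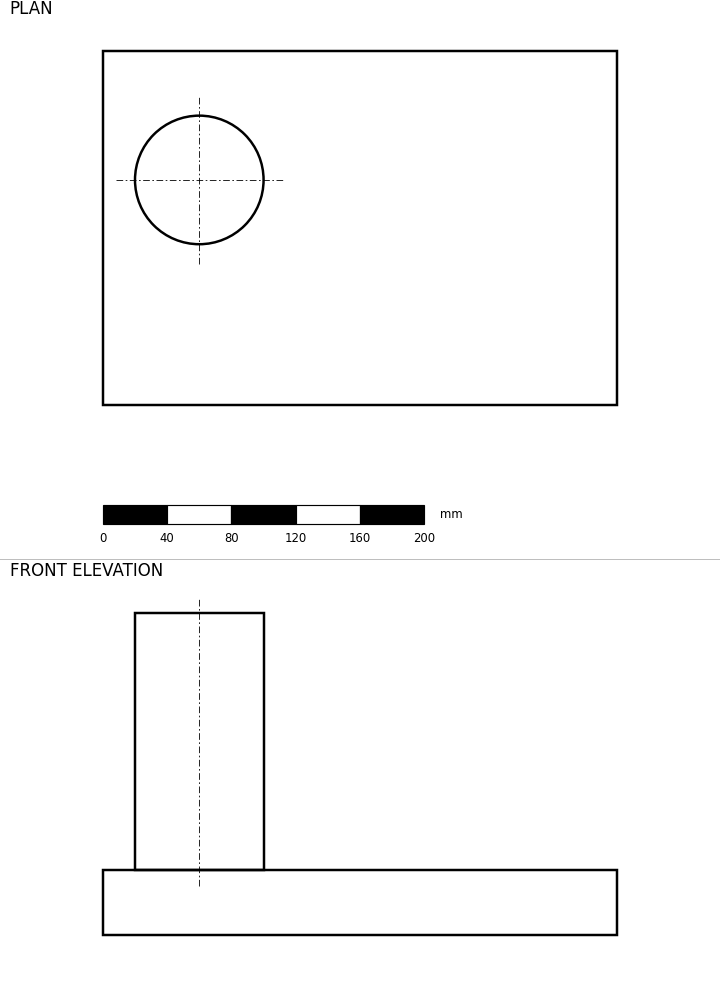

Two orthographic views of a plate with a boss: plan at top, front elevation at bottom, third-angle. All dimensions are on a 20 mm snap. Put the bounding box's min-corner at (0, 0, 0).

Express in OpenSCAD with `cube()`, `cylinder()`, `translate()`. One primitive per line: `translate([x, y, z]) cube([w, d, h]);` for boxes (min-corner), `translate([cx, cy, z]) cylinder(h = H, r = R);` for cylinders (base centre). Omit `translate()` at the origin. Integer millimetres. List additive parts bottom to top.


cube([320, 220, 40]);
translate([60, 140, 40]) cylinder(h = 160, r = 40);


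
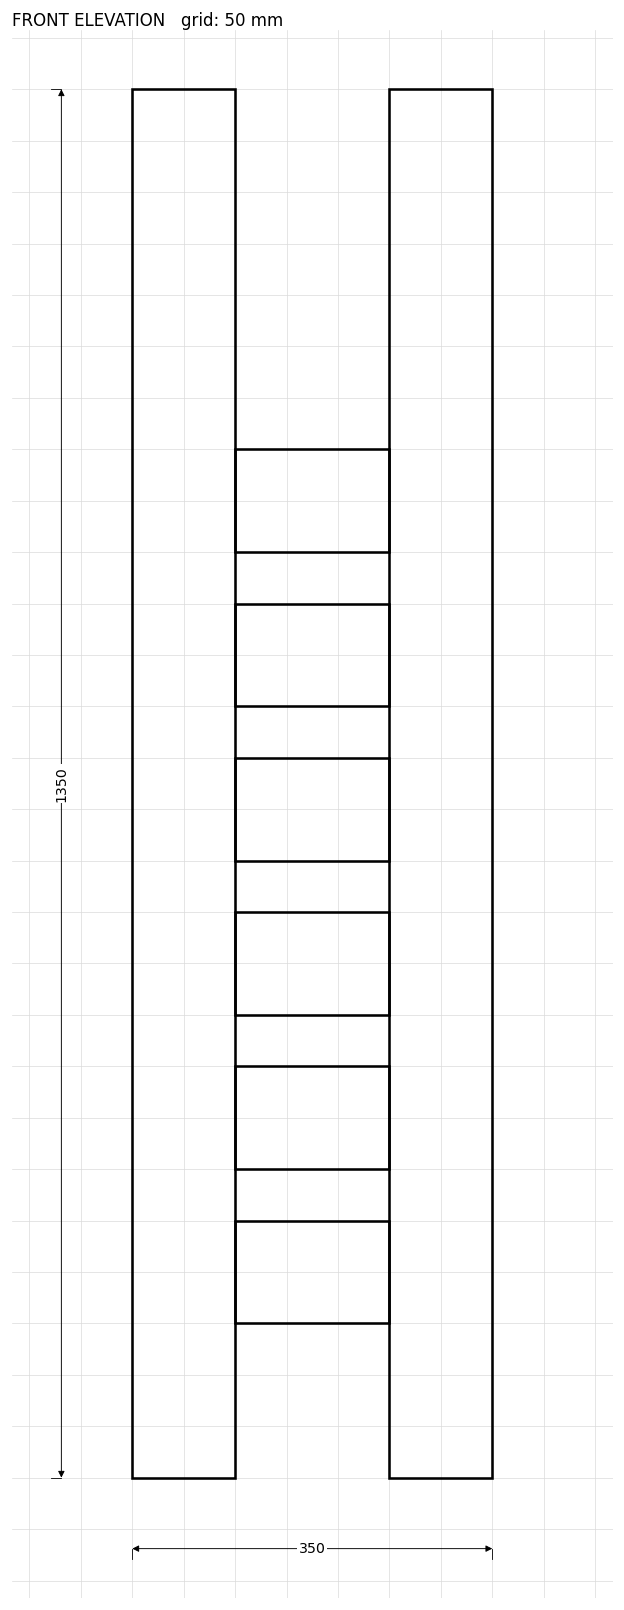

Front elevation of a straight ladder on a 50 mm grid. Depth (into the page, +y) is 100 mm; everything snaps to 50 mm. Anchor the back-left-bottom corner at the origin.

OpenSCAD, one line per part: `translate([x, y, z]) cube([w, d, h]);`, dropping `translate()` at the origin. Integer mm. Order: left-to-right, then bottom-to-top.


cube([100, 100, 1350]);
translate([100, 0, 150]) cube([150, 100, 100]);
translate([100, 0, 300]) cube([150, 100, 100]);
translate([100, 0, 450]) cube([150, 100, 100]);
translate([100, 0, 600]) cube([150, 100, 100]);
translate([100, 0, 750]) cube([150, 100, 100]);
translate([100, 0, 900]) cube([150, 100, 100]);
translate([250, 0, 0]) cube([100, 100, 1350]);
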